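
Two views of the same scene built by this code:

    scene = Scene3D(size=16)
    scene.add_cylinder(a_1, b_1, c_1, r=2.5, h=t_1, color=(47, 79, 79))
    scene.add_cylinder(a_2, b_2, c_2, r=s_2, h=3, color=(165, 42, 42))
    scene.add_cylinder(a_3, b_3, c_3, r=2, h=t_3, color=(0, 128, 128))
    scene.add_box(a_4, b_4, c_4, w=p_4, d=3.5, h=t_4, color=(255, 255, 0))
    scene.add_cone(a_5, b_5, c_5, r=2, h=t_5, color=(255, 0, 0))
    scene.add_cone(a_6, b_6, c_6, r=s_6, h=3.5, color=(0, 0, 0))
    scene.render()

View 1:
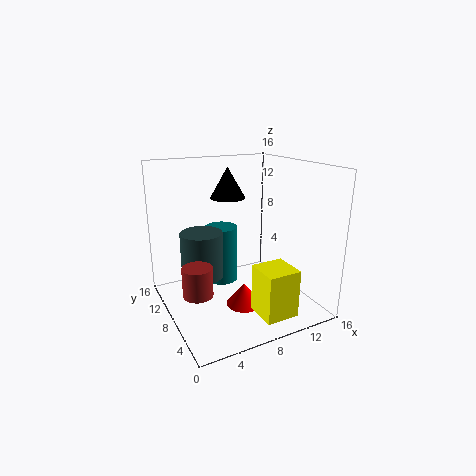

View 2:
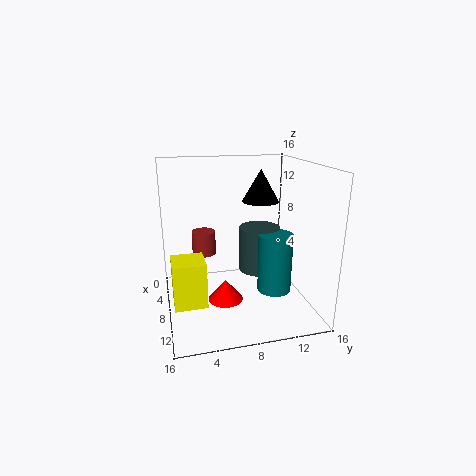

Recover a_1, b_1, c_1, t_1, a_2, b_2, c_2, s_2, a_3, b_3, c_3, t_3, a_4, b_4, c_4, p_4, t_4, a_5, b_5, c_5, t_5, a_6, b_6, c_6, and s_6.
a_1 = 5
b_1 = 11.5
c_1 = 2.5
t_1 = 5.5
a_2 = 2
b_2 = 5
c_2 = 4
s_2 = 1.5
a_3 = 8
b_3 = 12.5
c_3 = 1
t_3 = 7
a_4 = 7.5
b_4 = 0.5
c_4 = 1.5
p_4 = 3.5
t_4 = 5
a_5 = 8
b_5 = 6.5
c_5 = 0.5
t_5 = 2.5
a_6 = 8
b_6 = 10.5
c_6 = 12
s_6 = 2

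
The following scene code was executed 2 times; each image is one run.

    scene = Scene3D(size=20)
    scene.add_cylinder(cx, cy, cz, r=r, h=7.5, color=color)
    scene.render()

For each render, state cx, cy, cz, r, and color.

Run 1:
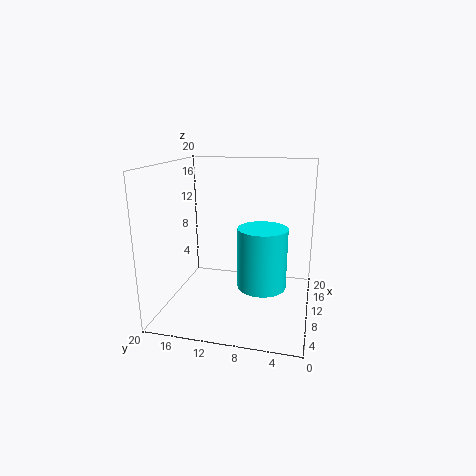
cx = 5; cy = 5.75; cz = 5.75; r = 3; color = 'cyan'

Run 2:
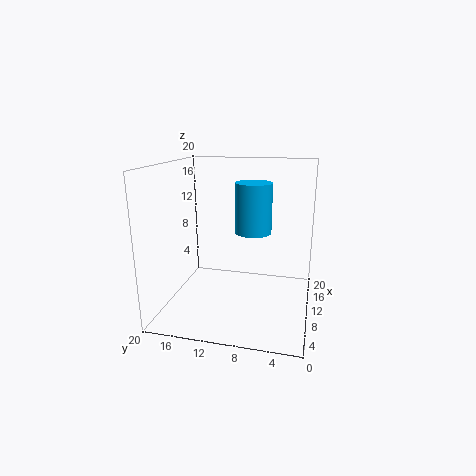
cx = 14.5; cy = 8.75; cz = 9.5; r = 2.75; color = 'deepskyblue'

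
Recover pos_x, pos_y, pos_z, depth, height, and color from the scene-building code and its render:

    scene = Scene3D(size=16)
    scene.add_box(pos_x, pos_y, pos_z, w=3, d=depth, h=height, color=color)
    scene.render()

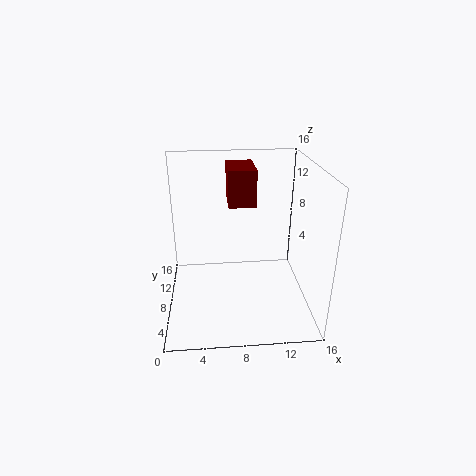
pos_x = 7, pos_y = 8, pos_z = 11.5, depth = 5, height = 4, color = 'maroon'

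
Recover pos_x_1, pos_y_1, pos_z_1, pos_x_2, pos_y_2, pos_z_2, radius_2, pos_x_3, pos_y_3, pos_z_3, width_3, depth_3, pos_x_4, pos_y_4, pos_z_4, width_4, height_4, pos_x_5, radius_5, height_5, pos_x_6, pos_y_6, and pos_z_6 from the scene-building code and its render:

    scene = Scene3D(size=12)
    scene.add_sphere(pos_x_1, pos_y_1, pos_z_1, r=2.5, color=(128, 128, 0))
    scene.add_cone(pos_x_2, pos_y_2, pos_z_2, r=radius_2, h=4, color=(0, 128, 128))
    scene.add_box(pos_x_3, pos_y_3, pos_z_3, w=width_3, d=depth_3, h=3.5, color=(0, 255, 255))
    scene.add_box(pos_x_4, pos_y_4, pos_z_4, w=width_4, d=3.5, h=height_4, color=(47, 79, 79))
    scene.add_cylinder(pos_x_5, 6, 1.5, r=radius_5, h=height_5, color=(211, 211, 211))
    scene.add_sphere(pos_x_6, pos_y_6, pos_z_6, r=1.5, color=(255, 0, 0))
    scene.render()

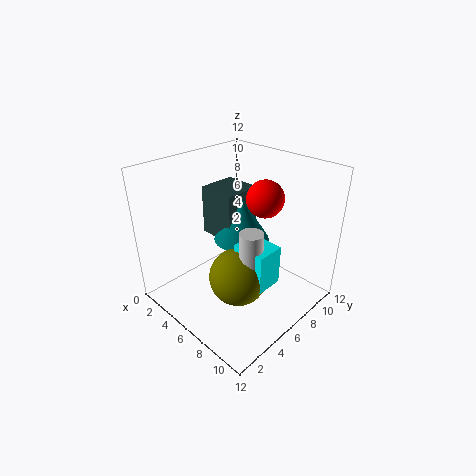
pos_x_1 = 6.5
pos_y_1 = 5.5
pos_z_1 = 2.5
pos_x_2 = 4.5
pos_y_2 = 8
pos_z_2 = 4.5
radius_2 = 2.5
pos_x_3 = 6
pos_y_3 = 5.5
pos_z_3 = 2
width_3 = 3
depth_3 = 2.5
pos_x_4 = 1
pos_y_4 = 6.5
pos_z_4 = 4.5
width_4 = 3.5
height_4 = 4.5
pos_x_5 = 7.5
radius_5 = 1
height_5 = 5.5
pos_x_6 = 7.5
pos_y_6 = 7.5
pos_z_6 = 9.5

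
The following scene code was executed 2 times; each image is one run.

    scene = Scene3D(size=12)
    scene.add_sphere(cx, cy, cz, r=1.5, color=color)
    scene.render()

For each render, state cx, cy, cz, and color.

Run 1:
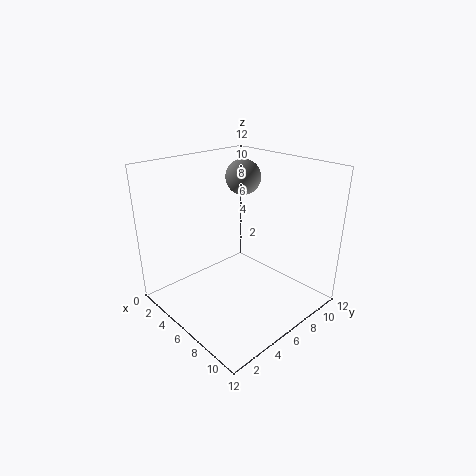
cx = 4.5
cy = 8
cz = 10.5
color = 'gray'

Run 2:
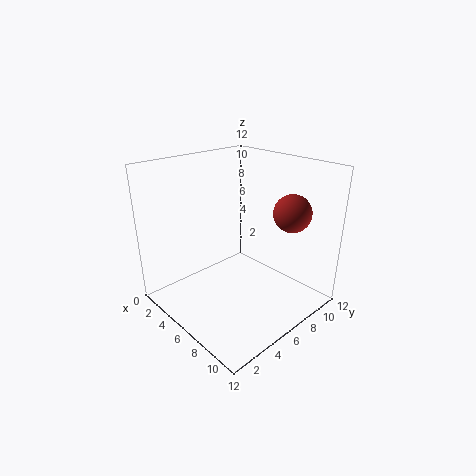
cx = 9.5
cy = 8.5
cz = 8.5
color = 'brown'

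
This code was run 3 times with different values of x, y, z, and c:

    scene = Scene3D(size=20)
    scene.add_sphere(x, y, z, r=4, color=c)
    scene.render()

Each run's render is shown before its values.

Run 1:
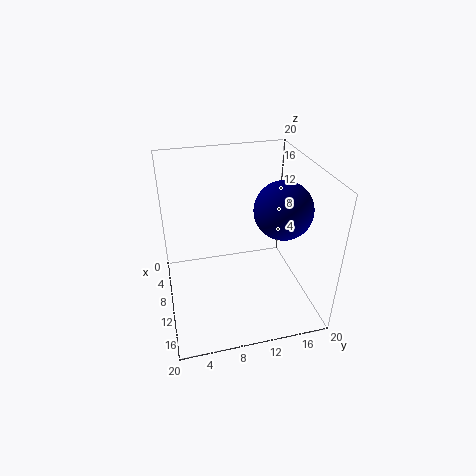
x = 11; y = 16; z = 14; c = 'navy'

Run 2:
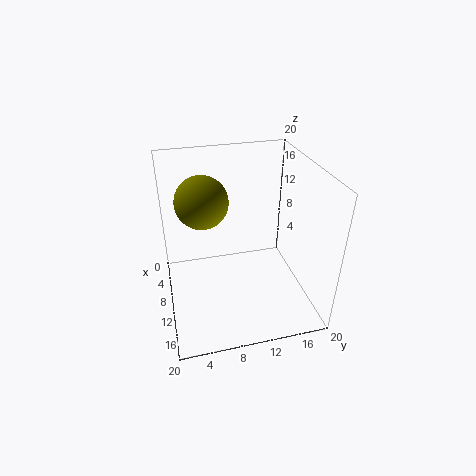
x = 4; y = 6; z = 13; c = 'olive'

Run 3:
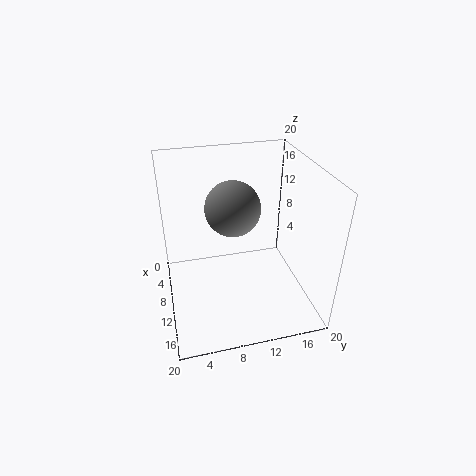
x = 7; y = 10; z = 13; c = 'gray'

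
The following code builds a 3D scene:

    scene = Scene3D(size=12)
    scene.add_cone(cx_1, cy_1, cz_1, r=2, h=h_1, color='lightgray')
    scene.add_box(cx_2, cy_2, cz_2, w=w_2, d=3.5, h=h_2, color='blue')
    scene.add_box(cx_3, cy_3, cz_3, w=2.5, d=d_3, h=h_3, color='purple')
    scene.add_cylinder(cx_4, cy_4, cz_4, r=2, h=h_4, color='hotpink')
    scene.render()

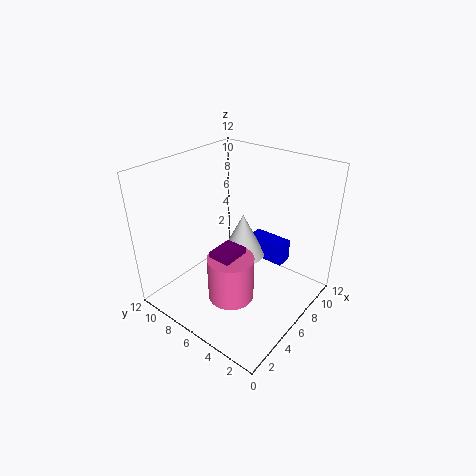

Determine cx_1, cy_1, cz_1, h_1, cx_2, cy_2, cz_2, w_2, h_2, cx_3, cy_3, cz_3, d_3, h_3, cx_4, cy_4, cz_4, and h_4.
cx_1 = 8
cy_1 = 7
cz_1 = 3
h_1 = 4
cx_2 = 9
cy_2 = 3.5
cz_2 = 2.5
w_2 = 1.5
h_2 = 2
cx_3 = 4
cy_3 = 5.5
cz_3 = 2
d_3 = 2
h_3 = 3
cx_4 = 5
cy_4 = 6
cz_4 = 0.5
h_4 = 4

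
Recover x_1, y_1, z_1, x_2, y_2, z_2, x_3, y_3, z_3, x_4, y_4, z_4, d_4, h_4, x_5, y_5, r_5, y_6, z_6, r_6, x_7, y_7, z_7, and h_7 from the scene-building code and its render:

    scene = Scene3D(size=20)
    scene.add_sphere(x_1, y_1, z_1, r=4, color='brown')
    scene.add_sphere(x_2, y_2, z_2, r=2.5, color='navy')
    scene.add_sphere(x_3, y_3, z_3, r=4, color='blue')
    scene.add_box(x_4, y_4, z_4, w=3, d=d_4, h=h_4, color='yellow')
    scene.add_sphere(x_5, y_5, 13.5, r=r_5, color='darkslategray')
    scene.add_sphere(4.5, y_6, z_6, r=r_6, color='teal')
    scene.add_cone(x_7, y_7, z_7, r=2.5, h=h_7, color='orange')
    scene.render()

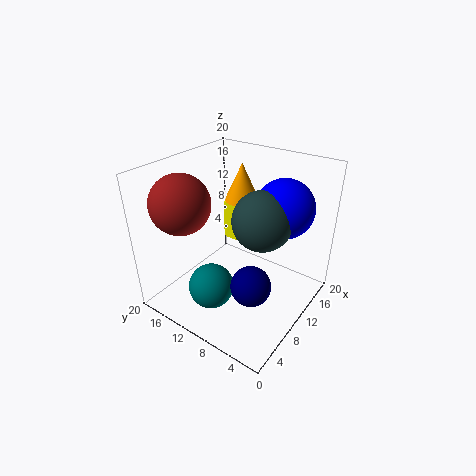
x_1 = 5; y_1 = 15.5; z_1 = 15.5; x_2 = 5; y_2 = 4.5; z_2 = 7.5; x_3 = 13.5; y_3 = 5; z_3 = 14.5; x_4 = 16.5; y_4 = 15; z_4 = 4.5; d_4 = 2.5; h_4 = 6.5; x_5 = 10.5; y_5 = 6.5; r_5 = 4; y_6 = 10.5; z_6 = 5; r_6 = 3; x_7 = 14.5; y_7 = 12.5; z_7 = 13.5; h_7 = 5.5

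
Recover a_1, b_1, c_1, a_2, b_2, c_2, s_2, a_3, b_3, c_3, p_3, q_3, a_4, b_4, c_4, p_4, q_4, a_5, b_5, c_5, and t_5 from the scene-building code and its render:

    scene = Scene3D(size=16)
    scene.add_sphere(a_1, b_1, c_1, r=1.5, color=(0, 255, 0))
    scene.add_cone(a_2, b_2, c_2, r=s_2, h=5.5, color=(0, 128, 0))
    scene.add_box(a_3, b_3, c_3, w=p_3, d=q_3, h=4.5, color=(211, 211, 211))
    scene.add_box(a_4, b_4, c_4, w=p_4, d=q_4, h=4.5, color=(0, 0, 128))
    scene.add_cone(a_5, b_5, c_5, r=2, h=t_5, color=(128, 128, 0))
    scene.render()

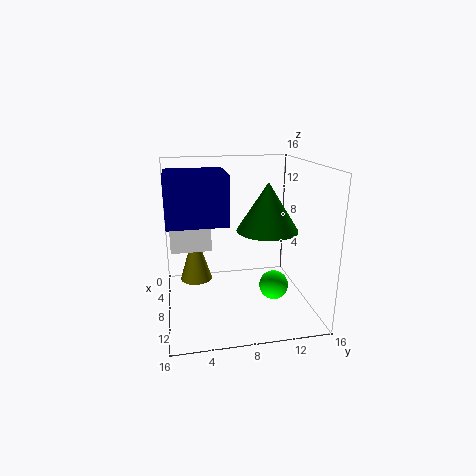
a_1 = 12
b_1 = 11
c_1 = 4
a_2 = 7.5
b_2 = 11.5
c_2 = 8.5
s_2 = 3.5
a_3 = 1
b_3 = 0.5
c_3 = 5
p_3 = 3
q_3 = 5
a_4 = 9.5
b_4 = 0.5
c_4 = 11.5
p_4 = 5
q_4 = 5.5
a_5 = 3
b_5 = 3.5
c_5 = 1
t_5 = 6.5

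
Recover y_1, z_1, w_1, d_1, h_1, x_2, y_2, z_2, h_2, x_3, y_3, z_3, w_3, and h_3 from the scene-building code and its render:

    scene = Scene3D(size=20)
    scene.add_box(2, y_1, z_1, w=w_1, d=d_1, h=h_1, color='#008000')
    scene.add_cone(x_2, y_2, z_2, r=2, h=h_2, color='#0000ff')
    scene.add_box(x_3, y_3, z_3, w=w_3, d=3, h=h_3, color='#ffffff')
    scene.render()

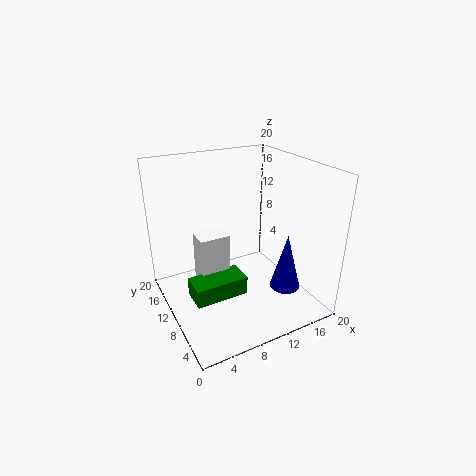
y_1 = 5.5; z_1 = 4; w_1 = 7; d_1 = 3.5; h_1 = 2.5; x_2 = 14; y_2 = 4; z_2 = 4.5; h_2 = 7.5; x_3 = 4; y_3 = 8.5; z_3 = 4; w_3 = 4; h_3 = 7.5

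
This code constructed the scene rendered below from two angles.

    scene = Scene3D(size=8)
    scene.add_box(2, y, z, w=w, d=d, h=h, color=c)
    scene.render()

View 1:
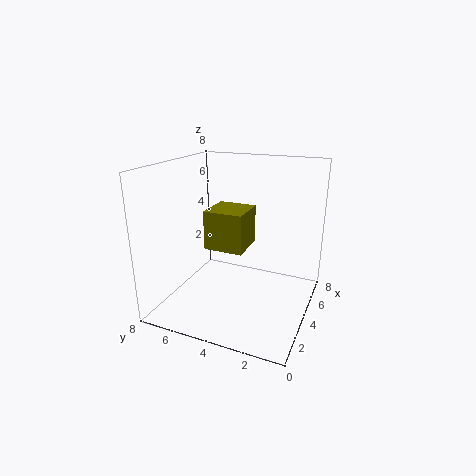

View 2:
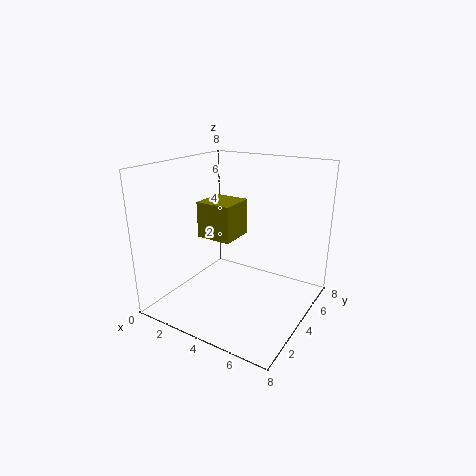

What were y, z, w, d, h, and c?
y = 3; z = 4; w = 2; d = 2; h = 2; c = 'olive'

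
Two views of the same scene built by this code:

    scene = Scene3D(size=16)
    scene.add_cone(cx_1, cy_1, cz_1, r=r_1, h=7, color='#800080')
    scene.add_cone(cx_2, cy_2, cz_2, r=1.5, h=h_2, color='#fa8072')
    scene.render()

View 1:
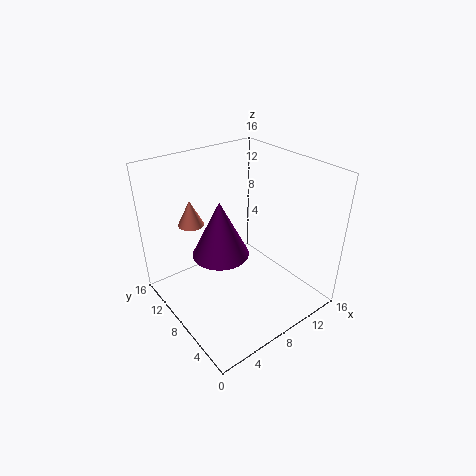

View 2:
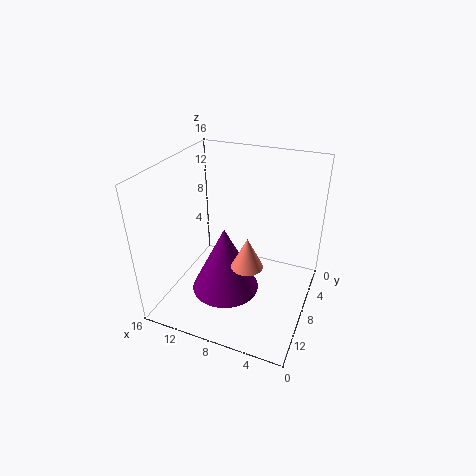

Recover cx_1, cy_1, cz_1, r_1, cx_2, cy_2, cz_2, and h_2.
cx_1 = 8; cy_1 = 11.5; cz_1 = 4; r_1 = 3.5; cx_2 = 5; cy_2 = 13; cz_2 = 8.5; h_2 = 3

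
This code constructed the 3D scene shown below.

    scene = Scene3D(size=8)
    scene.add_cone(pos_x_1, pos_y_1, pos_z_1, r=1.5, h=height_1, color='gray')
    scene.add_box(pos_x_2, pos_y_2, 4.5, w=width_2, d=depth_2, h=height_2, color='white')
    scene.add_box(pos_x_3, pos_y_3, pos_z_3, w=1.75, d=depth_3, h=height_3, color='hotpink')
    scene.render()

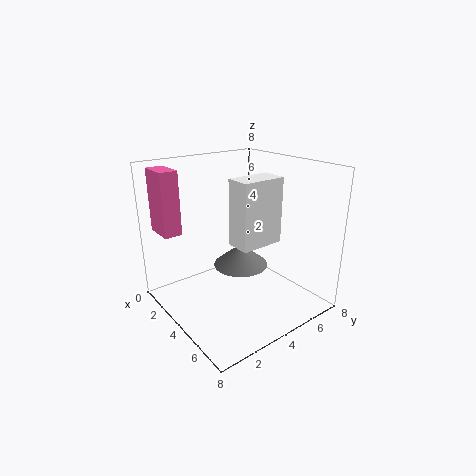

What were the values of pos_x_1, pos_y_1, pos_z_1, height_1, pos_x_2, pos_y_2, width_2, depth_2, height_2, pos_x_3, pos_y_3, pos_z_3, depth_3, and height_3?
pos_x_1 = 4.25, pos_y_1 = 4, pos_z_1 = 2.5, height_1 = 1.25, pos_x_2 = 5.25, pos_y_2 = 2.5, width_2 = 1.25, depth_2 = 2.25, height_2 = 3.25, pos_x_3 = 0.5, pos_y_3 = 0.5, pos_z_3 = 4.25, depth_3 = 1, height_3 = 3.5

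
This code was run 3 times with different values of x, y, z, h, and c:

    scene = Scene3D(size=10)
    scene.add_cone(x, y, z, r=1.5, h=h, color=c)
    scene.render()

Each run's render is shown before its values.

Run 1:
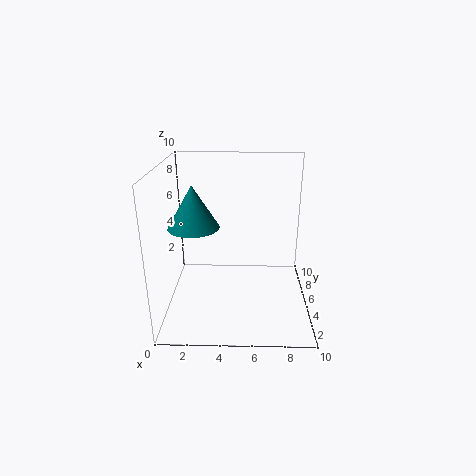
x = 2.5; y = 2; z = 7; h = 2.5; c = 'teal'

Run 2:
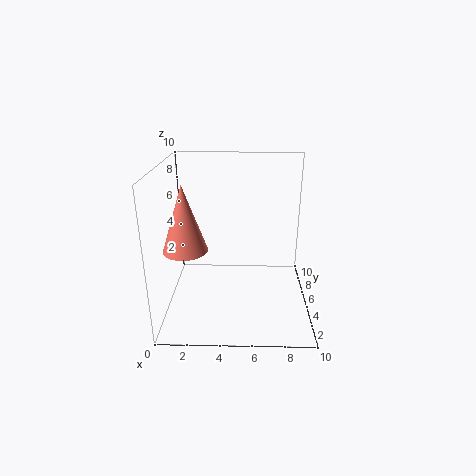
x = 1.5; y = 4; z = 4.5; h = 4.5; c = 'salmon'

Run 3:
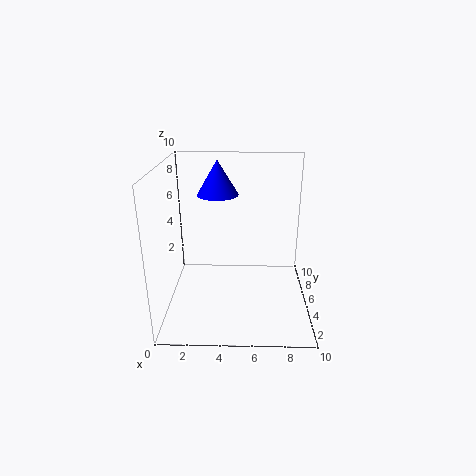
x = 3.5; y = 7; z = 7.5; h = 2.5; c = 'blue'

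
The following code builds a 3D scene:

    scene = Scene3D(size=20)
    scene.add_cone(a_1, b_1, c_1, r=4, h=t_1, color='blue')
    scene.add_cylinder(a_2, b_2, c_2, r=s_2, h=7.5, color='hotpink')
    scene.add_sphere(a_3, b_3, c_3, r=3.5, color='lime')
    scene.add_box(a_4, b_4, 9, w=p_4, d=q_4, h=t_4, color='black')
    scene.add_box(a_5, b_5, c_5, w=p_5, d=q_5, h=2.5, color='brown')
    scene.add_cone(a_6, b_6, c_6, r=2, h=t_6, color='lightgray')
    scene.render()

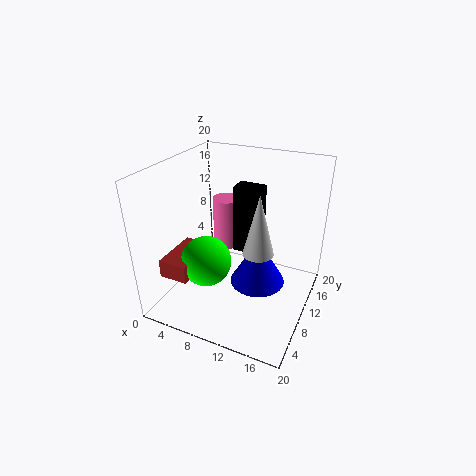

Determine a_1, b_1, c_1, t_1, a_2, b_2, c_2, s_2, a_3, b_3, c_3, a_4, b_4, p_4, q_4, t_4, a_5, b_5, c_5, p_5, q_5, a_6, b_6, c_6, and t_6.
a_1 = 12.5
b_1 = 11.5
c_1 = 2.5
t_1 = 7
a_2 = 6.5
b_2 = 13.5
c_2 = 6.5
s_2 = 2
a_3 = 6.5
b_3 = 7
c_3 = 7
a_4 = 10
b_4 = 8.5
p_4 = 3.5
q_4 = 2.5
t_4 = 9
a_5 = 1.5
b_5 = 3
c_5 = 5.5
p_5 = 4
q_5 = 7
a_6 = 14
b_6 = 7.5
c_6 = 10
t_6 = 8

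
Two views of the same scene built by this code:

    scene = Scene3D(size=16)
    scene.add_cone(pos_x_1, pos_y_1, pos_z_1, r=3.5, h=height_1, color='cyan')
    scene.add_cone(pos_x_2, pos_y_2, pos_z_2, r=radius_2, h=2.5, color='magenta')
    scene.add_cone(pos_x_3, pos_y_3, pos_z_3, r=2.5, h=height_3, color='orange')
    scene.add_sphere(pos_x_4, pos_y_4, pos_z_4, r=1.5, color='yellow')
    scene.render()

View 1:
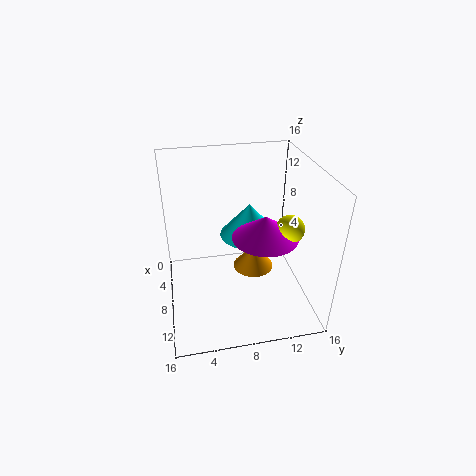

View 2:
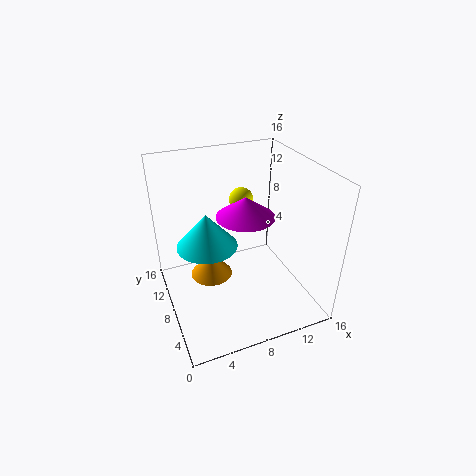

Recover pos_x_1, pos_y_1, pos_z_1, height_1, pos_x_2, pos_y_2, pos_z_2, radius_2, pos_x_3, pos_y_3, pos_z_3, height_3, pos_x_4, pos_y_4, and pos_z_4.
pos_x_1 = 5, pos_y_1 = 10, pos_z_1 = 6.5, height_1 = 4, pos_x_2 = 10, pos_y_2 = 10.5, pos_z_2 = 9, radius_2 = 3.5, pos_x_3 = 5.5, pos_y_3 = 10.5, pos_z_3 = 2, height_3 = 3, pos_x_4 = 10.5, pos_y_4 = 13, pos_z_4 = 10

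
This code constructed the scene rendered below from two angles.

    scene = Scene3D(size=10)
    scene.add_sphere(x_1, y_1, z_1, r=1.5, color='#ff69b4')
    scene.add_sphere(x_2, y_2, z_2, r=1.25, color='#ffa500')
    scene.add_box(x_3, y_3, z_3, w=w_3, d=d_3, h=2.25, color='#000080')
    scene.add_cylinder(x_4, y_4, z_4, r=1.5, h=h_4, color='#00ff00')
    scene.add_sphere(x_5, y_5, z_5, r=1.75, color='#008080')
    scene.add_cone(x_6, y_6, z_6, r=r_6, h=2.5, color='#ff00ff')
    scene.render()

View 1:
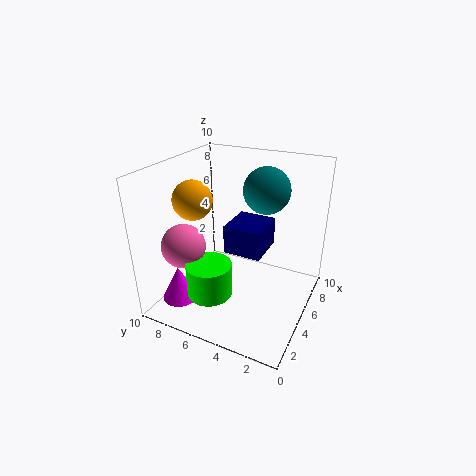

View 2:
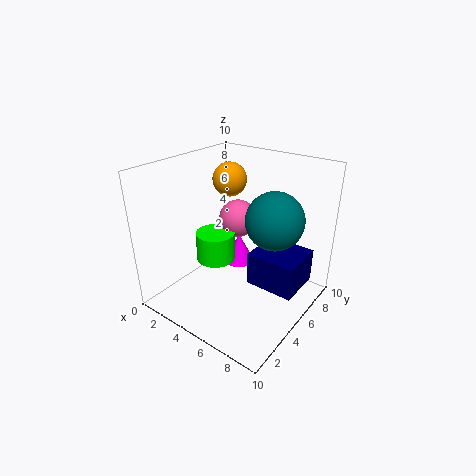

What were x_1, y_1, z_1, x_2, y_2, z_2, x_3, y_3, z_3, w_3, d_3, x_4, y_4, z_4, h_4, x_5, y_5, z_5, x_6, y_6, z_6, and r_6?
x_1 = 2.75; y_1 = 8; z_1 = 4.75; x_2 = 2.75; y_2 = 7; z_2 = 8.25; x_3 = 6.5; y_3 = 4; z_3 = 2.5; w_3 = 3.25; d_3 = 3; x_4 = 2.25; y_4 = 5.75; z_4 = 2; h_4 = 2.25; x_5 = 8.25; y_5 = 4.25; z_5 = 7.5; x_6 = 2.5; y_6 = 8.5; z_6 = 0.5; r_6 = 1.25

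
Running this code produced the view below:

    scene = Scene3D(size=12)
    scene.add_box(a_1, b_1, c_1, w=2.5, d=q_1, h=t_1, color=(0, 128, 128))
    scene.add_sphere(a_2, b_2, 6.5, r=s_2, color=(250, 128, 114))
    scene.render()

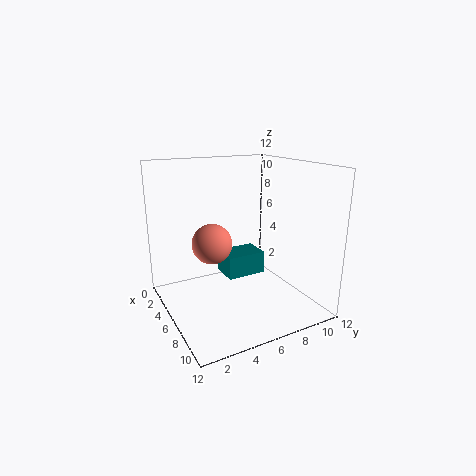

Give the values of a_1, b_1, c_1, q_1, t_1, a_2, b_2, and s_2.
a_1 = 3; b_1 = 5.5; c_1 = 2; q_1 = 3.5; t_1 = 2; a_2 = 7.5; b_2 = 3; s_2 = 1.5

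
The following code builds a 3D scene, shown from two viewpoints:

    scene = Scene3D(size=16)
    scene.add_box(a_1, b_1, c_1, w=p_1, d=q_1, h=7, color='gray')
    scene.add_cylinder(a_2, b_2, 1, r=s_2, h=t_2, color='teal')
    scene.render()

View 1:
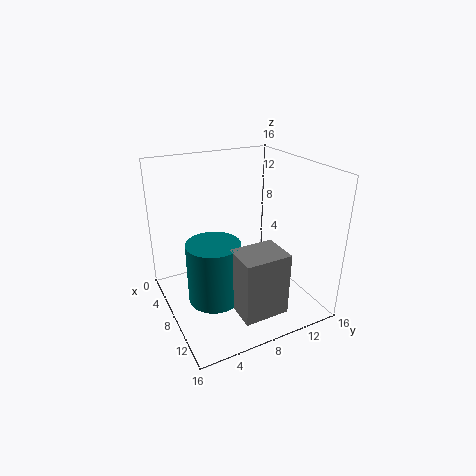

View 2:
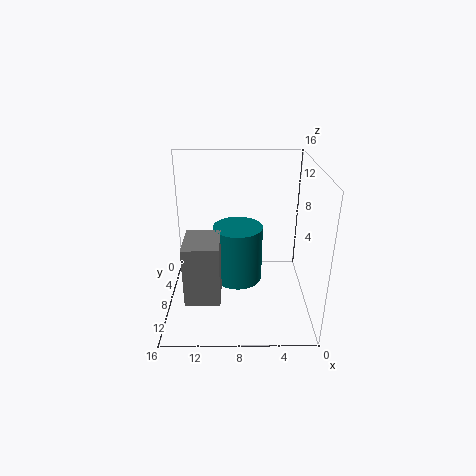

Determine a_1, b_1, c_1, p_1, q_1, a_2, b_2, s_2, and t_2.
a_1 = 10
b_1 = 6
c_1 = 1
p_1 = 4
q_1 = 5
a_2 = 8
b_2 = 5
s_2 = 3
t_2 = 7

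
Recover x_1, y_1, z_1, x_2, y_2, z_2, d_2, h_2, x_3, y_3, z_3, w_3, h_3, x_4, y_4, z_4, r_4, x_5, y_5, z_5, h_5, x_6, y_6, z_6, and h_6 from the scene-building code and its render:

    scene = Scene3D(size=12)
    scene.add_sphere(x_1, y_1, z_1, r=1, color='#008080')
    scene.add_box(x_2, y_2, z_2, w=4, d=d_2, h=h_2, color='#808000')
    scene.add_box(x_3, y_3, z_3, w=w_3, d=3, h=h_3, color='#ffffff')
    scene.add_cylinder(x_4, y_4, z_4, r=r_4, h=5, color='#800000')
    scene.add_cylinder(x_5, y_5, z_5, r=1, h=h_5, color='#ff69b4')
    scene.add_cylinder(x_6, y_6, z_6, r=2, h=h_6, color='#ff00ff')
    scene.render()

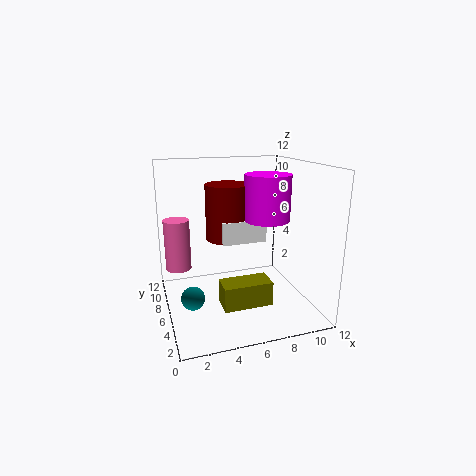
x_1 = 2; y_1 = 6; z_1 = 1; x_2 = 4; y_2 = 3; z_2 = 1; d_2 = 2; h_2 = 2; x_3 = 5; y_3 = 7; z_3 = 5; w_3 = 4; h_3 = 2; x_4 = 6; y_4 = 9; z_4 = 5; r_4 = 2; x_5 = 1; y_5 = 6; z_5 = 4; h_5 = 4; x_6 = 9; y_6 = 7; z_6 = 7; h_6 = 4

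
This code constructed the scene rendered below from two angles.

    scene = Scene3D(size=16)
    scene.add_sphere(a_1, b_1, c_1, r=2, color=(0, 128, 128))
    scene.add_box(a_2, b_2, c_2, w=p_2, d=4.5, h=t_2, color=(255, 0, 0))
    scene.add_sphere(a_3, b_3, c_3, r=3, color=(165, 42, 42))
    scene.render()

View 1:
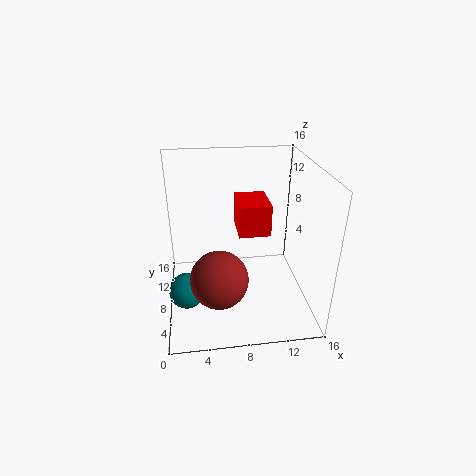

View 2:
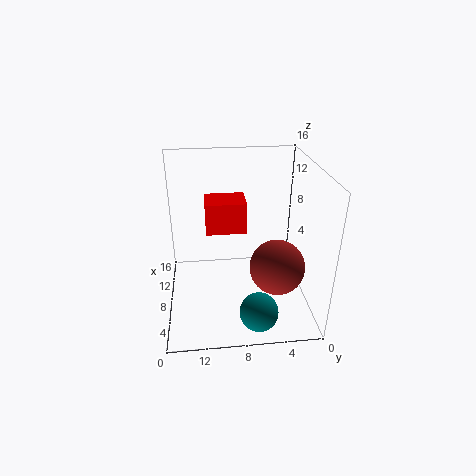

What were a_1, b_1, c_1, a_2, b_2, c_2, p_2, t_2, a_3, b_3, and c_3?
a_1 = 2, b_1 = 6.5, c_1 = 2.5, a_2 = 8, b_2 = 7, c_2 = 8.5, p_2 = 3.5, t_2 = 3.5, a_3 = 5.5, b_3 = 4, c_3 = 5.5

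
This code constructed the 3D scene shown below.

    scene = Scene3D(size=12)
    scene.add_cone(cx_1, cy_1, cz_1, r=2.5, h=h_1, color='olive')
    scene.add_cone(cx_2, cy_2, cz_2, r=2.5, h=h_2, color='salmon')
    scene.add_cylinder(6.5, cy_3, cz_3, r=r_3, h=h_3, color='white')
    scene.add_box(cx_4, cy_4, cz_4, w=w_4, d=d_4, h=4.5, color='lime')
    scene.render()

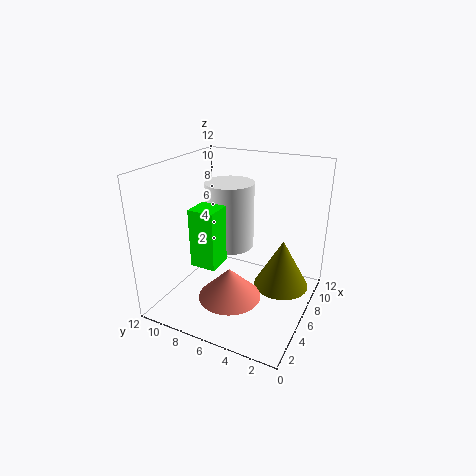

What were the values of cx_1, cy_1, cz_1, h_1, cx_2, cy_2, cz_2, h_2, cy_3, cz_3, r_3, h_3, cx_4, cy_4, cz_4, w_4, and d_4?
cx_1 = 9, cy_1 = 3, cz_1 = 0.5, h_1 = 4.5, cx_2 = 3.5, cy_2 = 5.5, cz_2 = 2, h_2 = 2.5, cy_3 = 7, cz_3 = 5, r_3 = 2, h_3 = 5.5, cx_4 = 2, cy_4 = 6, cz_4 = 5, w_4 = 2, d_4 = 2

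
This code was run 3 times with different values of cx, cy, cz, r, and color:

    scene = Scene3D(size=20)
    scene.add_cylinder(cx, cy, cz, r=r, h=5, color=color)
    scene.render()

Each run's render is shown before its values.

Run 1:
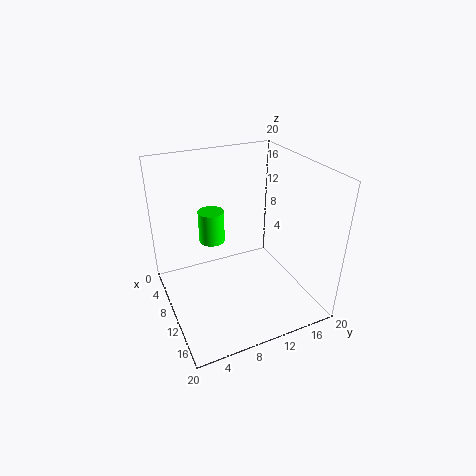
cx = 3.5; cy = 8.5; cz = 6.5; r = 2; color = 'lime'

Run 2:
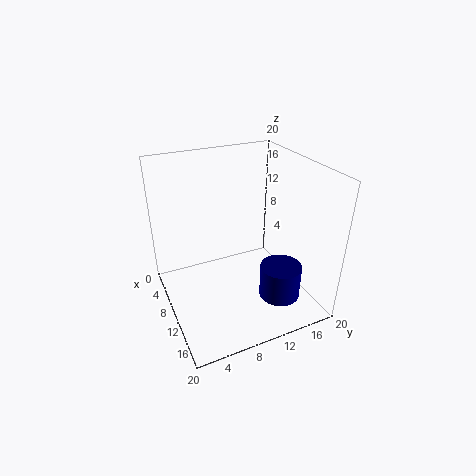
cx = 13; cy = 15.5; cz = 0.5; r = 3; color = 'navy'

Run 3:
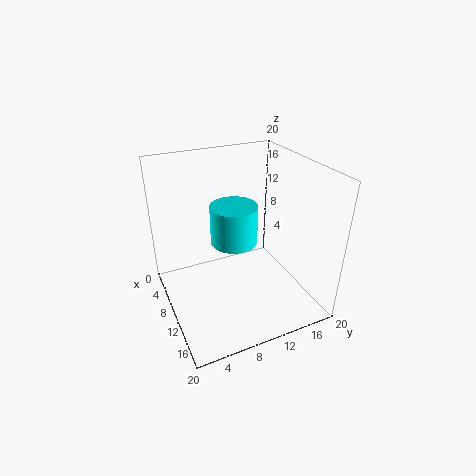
cx = 12; cy = 8.5; cz = 11; r = 3; color = 'cyan'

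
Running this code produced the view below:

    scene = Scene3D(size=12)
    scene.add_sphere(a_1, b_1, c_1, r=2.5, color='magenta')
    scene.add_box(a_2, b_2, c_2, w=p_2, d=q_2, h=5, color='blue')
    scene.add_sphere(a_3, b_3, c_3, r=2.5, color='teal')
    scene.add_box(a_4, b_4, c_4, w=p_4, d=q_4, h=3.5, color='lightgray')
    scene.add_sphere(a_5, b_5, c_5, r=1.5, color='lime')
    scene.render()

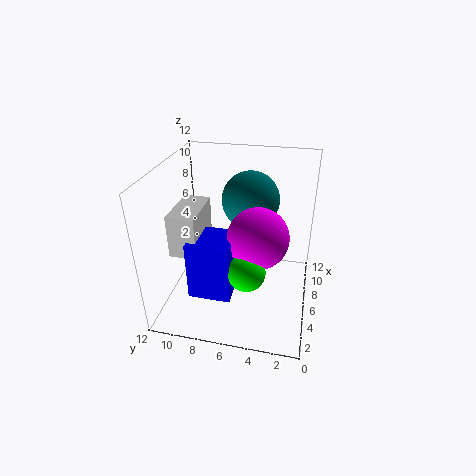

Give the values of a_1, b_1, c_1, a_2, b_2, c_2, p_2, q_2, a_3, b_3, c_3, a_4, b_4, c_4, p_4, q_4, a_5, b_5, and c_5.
a_1 = 5.5; b_1 = 4.25; c_1 = 6.5; a_2 = 2.75; b_2 = 6; c_2 = 1.75; p_2 = 3.25; q_2 = 3.5; a_3 = 8.75; b_3 = 5.5; c_3 = 8.25; a_4 = 3.25; b_4 = 8.75; c_4 = 5.25; p_4 = 4.25; q_4 = 2.25; a_5 = 3.5; b_5 = 4.75; c_5 = 4.5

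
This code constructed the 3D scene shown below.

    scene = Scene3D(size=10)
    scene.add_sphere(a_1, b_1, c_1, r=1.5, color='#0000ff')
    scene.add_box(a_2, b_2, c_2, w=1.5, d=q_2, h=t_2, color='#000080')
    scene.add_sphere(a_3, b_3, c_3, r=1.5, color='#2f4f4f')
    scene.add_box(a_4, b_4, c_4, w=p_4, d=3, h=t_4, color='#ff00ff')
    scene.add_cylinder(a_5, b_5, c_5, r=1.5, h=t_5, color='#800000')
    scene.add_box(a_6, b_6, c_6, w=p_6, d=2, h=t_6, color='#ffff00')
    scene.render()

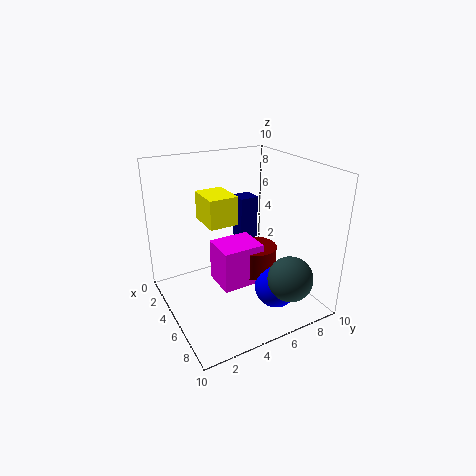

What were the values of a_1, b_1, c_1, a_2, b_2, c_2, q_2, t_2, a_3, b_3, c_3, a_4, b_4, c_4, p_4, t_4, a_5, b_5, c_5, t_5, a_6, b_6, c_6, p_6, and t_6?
a_1 = 7, b_1 = 7, c_1 = 1.5, a_2 = 0.5, b_2 = 7, c_2 = 3, q_2 = 1.5, t_2 = 3.5, a_3 = 8.5, b_3 = 7, c_3 = 3, a_4 = 3.5, b_4 = 3.5, c_4 = 1.5, p_4 = 2.5, t_4 = 3, a_5 = 5, b_5 = 6.5, c_5 = 2, t_5 = 2, a_6 = 2.5, b_6 = 3, c_6 = 6, p_6 = 2.5, t_6 = 2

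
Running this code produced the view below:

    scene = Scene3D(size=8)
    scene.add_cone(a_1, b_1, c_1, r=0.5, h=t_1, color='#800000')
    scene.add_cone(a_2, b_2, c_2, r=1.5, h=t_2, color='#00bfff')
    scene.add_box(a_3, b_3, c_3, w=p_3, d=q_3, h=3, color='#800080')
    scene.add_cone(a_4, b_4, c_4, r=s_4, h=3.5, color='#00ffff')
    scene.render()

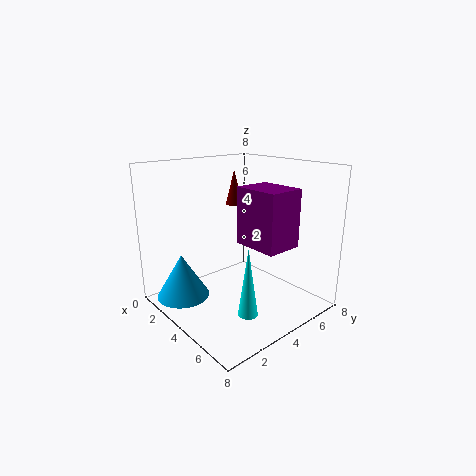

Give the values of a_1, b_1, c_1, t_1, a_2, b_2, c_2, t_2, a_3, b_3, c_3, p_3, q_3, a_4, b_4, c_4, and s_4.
a_1 = 2.5; b_1 = 5; c_1 = 5.5; t_1 = 2; a_2 = 2; b_2 = 1.5; c_2 = 0.5; t_2 = 2.5; a_3 = 4.5; b_3 = 3.5; c_3 = 4; p_3 = 2.5; q_3 = 2; a_4 = 6.5; b_4 = 2.5; c_4 = 1; s_4 = 0.5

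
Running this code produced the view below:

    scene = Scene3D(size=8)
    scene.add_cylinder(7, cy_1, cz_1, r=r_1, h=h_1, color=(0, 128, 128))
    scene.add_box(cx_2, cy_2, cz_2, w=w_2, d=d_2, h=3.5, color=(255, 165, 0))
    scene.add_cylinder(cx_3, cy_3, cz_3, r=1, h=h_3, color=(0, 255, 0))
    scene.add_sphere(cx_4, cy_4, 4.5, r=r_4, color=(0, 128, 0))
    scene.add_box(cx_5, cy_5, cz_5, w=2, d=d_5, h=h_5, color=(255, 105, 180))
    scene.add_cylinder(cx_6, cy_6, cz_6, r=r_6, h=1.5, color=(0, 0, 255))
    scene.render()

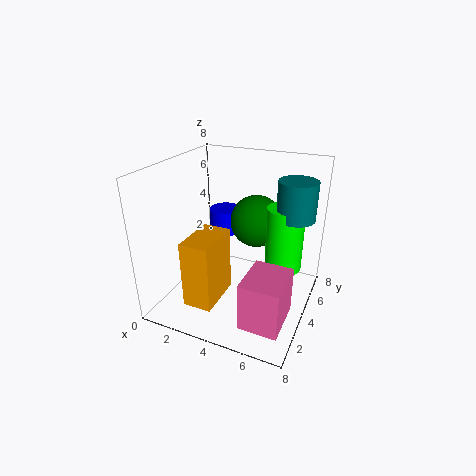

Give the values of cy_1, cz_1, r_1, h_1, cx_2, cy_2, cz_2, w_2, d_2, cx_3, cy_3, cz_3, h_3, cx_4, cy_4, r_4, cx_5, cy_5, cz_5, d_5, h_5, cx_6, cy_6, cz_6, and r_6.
cy_1 = 4.5; cz_1 = 5.5; r_1 = 1; h_1 = 2; cx_2 = 2.5; cy_2 = 0.5; cz_2 = 1.5; w_2 = 1.5; d_2 = 2.5; cx_3 = 6.5; cy_3 = 4.5; cz_3 = 2.5; h_3 = 3.5; cx_4 = 4.5; cy_4 = 5.5; r_4 = 1.5; cx_5 = 5.5; cy_5 = 0.5; cz_5 = 1; d_5 = 2.5; h_5 = 2.5; cx_6 = 2; cy_6 = 6.5; cz_6 = 3; r_6 = 1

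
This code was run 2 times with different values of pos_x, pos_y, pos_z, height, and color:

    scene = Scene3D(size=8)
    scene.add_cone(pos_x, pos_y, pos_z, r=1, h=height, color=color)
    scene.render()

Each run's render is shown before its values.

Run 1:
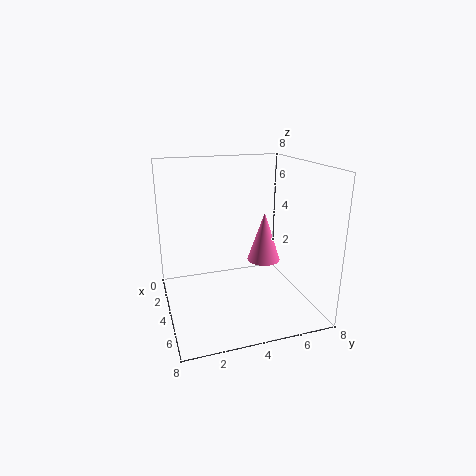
pos_x = 3, pos_y = 6, pos_z = 2, height = 3, color = 'hotpink'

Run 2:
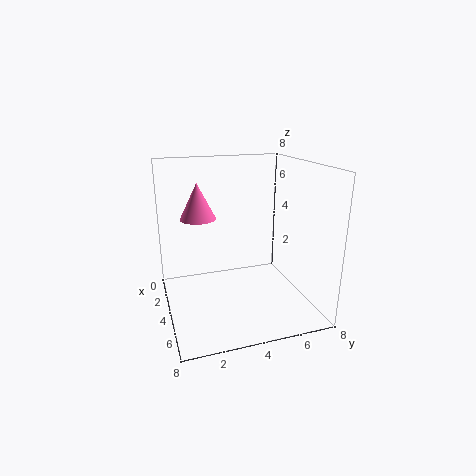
pos_x = 3, pos_y = 2, pos_z = 5, height = 2, color = 'hotpink'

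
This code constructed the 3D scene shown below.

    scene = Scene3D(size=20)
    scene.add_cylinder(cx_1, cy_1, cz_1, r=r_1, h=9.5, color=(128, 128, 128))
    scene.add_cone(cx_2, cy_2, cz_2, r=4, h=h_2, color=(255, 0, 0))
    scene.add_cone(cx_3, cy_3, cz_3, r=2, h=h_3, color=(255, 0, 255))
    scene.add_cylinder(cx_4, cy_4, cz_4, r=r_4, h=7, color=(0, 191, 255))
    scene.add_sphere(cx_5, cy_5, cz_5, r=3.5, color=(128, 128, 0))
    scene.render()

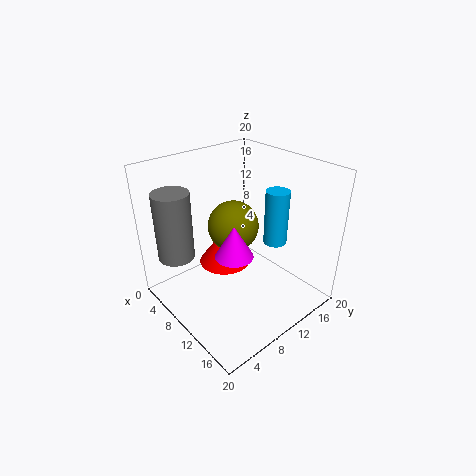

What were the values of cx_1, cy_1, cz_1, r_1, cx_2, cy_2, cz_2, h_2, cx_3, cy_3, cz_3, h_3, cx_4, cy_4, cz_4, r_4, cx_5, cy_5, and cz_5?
cx_1 = 5; cy_1 = 3; cz_1 = 7.5; r_1 = 2.5; cx_2 = 5; cy_2 = 11.5; cz_2 = 3; h_2 = 5.5; cx_3 = 17.5; cy_3 = 3; cz_3 = 14; h_3 = 3.5; cx_4 = 15; cy_4 = 12; cz_4 = 11; r_4 = 1.5; cx_5 = 9; cy_5 = 10; cz_5 = 11.5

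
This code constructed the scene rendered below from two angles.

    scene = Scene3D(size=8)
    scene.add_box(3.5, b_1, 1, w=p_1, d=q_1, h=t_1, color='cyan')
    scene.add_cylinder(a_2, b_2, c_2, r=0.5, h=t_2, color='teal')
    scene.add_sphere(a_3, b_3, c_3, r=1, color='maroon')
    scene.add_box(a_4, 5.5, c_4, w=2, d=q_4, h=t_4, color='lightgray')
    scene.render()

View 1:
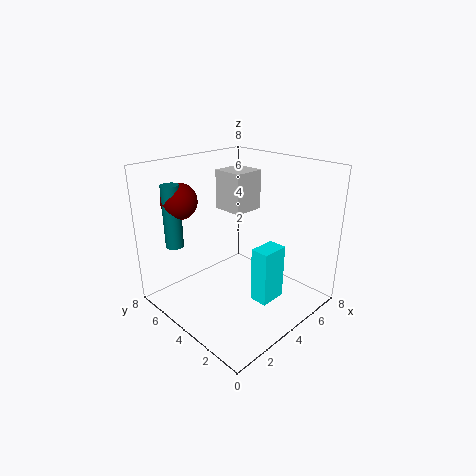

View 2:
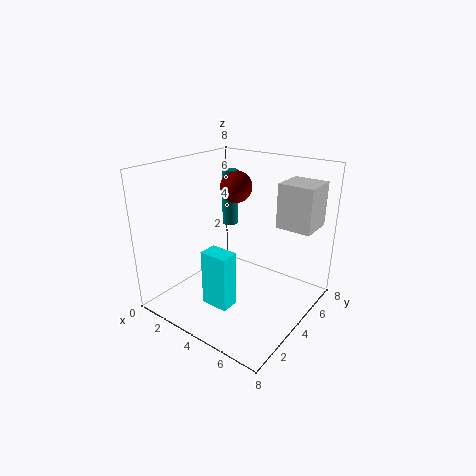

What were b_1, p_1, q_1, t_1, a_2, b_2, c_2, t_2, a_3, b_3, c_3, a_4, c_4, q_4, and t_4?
b_1 = 1.5
p_1 = 1.5
q_1 = 1
t_1 = 3
a_2 = 1.5
b_2 = 6.5
c_2 = 3.5
t_2 = 3.5
a_3 = 2
b_3 = 6.5
c_3 = 6
a_4 = 5.5
c_4 = 4.5
q_4 = 2
t_4 = 2.5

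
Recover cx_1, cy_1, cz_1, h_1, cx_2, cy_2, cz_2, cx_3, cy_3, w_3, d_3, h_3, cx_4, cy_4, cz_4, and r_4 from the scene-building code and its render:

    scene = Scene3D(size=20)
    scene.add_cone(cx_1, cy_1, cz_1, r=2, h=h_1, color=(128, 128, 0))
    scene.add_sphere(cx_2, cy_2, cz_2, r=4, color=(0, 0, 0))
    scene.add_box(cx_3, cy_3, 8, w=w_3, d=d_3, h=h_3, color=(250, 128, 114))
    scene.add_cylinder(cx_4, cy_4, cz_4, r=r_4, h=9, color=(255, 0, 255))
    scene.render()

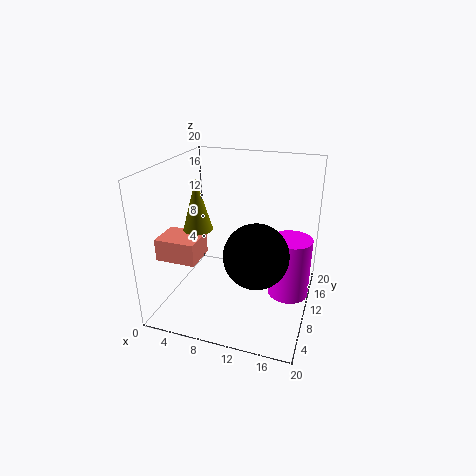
cx_1 = 5; cy_1 = 8; cz_1 = 11.5; h_1 = 7; cx_2 = 14; cy_2 = 5; cz_2 = 10.5; cx_3 = 0.5; cy_3 = 4; w_3 = 5.5; d_3 = 4.5; h_3 = 3; cx_4 = 17; cy_4 = 13; cz_4 = 0.5; r_4 = 3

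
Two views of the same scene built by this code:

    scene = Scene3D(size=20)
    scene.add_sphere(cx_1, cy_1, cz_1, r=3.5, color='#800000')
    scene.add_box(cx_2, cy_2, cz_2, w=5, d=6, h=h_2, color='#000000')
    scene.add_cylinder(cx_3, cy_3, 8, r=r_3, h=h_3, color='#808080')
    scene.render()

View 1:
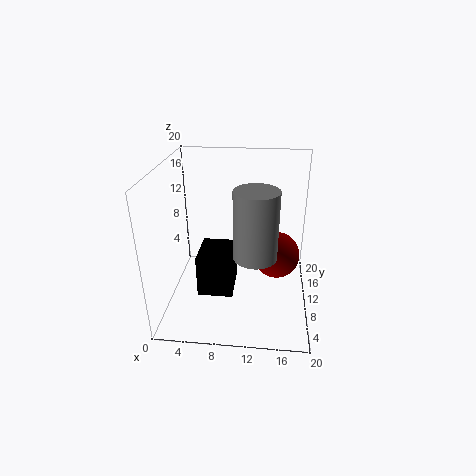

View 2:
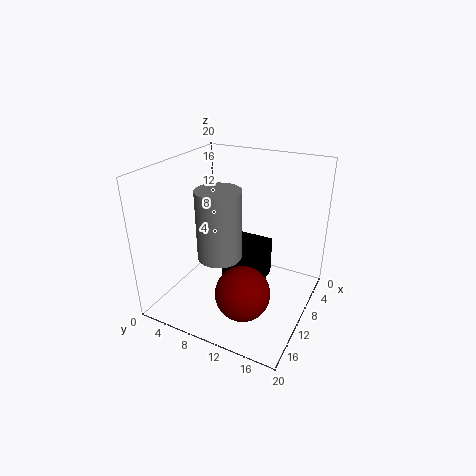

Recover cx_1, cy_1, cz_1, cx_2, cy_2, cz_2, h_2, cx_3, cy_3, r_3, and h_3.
cx_1 = 15.5, cy_1 = 13.5, cz_1 = 5.5, cx_2 = 4.5, cy_2 = 7, cz_2 = 2, h_2 = 6, cx_3 = 12.5, cy_3 = 8.5, r_3 = 3, h_3 = 9.5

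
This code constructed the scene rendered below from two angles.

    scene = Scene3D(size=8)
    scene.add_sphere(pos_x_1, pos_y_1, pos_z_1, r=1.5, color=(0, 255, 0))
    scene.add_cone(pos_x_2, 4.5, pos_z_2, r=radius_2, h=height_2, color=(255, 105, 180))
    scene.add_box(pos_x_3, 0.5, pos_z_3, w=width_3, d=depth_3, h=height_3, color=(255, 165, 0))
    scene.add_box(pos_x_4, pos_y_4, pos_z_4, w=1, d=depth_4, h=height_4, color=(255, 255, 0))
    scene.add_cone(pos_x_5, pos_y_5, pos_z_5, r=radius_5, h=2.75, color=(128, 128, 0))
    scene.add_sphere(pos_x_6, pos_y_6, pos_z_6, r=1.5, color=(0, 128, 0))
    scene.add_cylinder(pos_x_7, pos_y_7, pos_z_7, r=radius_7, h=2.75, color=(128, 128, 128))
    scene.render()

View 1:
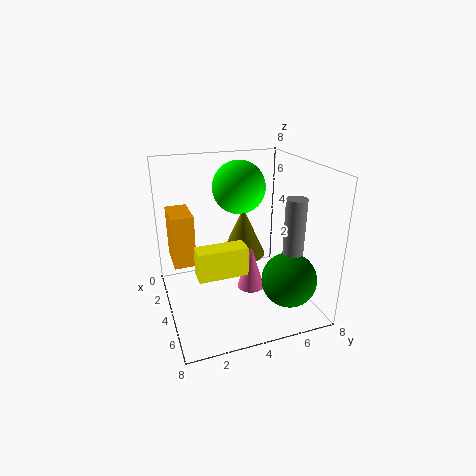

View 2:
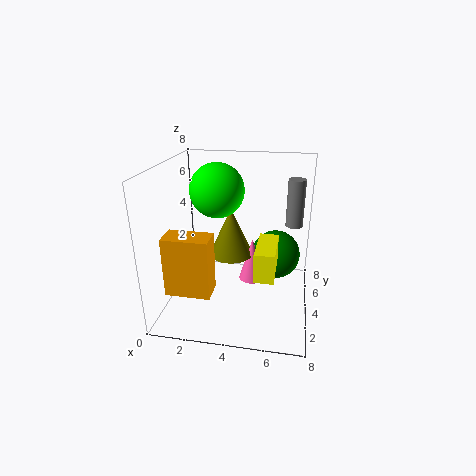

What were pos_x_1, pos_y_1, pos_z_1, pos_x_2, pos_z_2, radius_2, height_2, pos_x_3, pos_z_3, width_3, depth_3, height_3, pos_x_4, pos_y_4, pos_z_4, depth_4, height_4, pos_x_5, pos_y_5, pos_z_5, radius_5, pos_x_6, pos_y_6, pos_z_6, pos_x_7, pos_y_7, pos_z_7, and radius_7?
pos_x_1 = 2.75
pos_y_1 = 4.5
pos_z_1 = 6.5
pos_x_2 = 4.75
pos_z_2 = 1.25
radius_2 = 0.75
height_2 = 2.5
pos_x_3 = 1
pos_z_3 = 2.25
width_3 = 2.25
depth_3 = 1.25
height_3 = 3
pos_x_4 = 5.25
pos_y_4 = 1.25
pos_z_4 = 3
depth_4 = 2.5
height_4 = 1.5
pos_x_5 = 3.5
pos_y_5 = 4.5
pos_z_5 = 2.75
radius_5 = 1.25
pos_x_6 = 6
pos_y_6 = 6.25
pos_z_6 = 2
pos_x_7 = 7
pos_y_7 = 5.75
pos_z_7 = 4.25
radius_7 = 0.5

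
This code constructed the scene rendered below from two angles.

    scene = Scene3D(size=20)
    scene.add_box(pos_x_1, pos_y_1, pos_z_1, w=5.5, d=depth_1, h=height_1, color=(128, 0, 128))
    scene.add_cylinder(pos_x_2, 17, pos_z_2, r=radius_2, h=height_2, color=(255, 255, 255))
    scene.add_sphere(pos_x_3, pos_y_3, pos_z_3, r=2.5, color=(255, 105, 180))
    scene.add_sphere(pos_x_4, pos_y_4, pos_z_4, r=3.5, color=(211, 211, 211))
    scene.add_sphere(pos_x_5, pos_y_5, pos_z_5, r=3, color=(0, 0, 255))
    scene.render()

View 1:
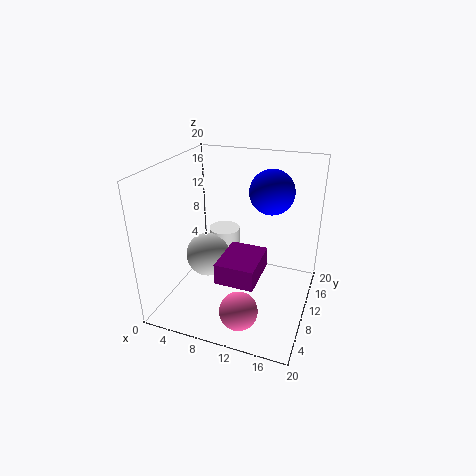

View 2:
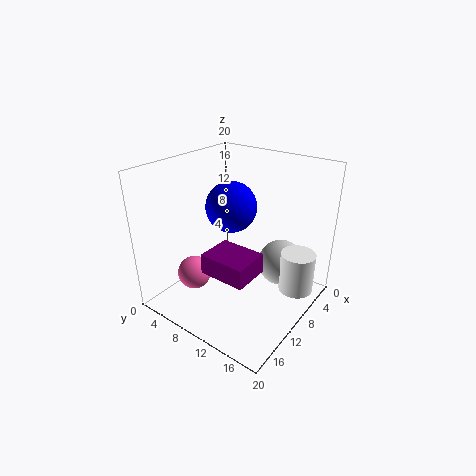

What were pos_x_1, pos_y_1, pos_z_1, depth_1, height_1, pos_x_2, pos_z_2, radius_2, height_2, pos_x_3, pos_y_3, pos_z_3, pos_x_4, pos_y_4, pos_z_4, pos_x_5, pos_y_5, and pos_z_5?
pos_x_1 = 8; pos_y_1 = 6; pos_z_1 = 4.5; depth_1 = 7; height_1 = 3; pos_x_2 = 5; pos_z_2 = 1.5; radius_2 = 2.5; height_2 = 6; pos_x_3 = 12.5; pos_y_3 = 3.5; pos_z_3 = 3; pos_x_4 = 3.5; pos_y_4 = 13.5; pos_z_4 = 4; pos_x_5 = 14; pos_y_5 = 12; pos_z_5 = 16.5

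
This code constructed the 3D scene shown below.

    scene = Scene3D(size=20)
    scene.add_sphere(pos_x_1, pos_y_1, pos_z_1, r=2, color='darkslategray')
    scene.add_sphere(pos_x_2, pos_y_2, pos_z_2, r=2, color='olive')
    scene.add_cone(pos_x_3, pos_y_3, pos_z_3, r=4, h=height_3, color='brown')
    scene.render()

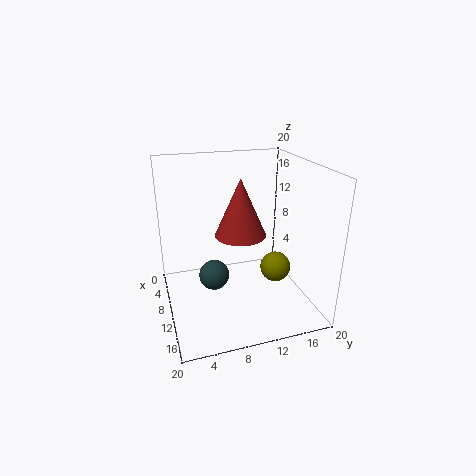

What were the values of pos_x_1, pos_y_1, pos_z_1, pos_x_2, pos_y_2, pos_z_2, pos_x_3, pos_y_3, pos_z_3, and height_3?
pos_x_1 = 12; pos_y_1 = 6; pos_z_1 = 6; pos_x_2 = 14; pos_y_2 = 14; pos_z_2 = 7; pos_x_3 = 5; pos_y_3 = 12; pos_z_3 = 8; height_3 = 9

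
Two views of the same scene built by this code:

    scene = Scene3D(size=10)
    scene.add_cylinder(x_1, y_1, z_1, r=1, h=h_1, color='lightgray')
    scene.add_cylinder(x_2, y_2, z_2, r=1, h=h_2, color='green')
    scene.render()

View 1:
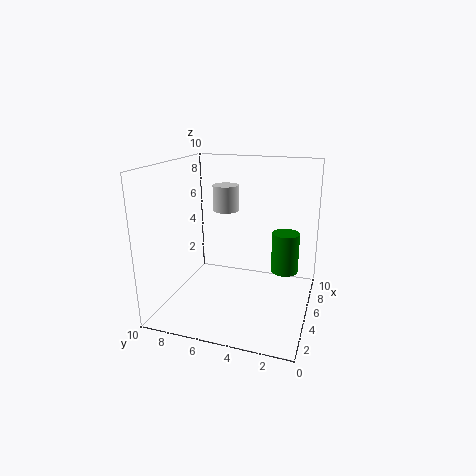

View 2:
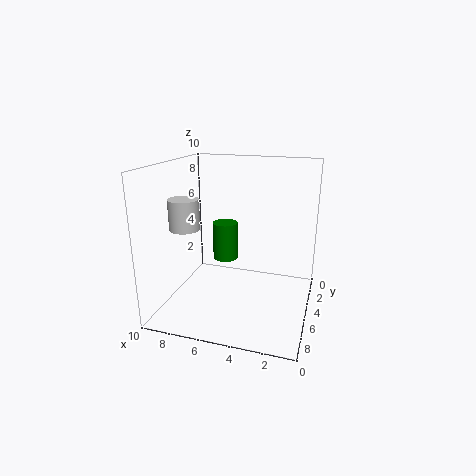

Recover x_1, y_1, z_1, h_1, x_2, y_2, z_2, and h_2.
x_1 = 8
y_1 = 7
z_1 = 6
h_1 = 2
x_2 = 7
y_2 = 2
z_2 = 2
h_2 = 3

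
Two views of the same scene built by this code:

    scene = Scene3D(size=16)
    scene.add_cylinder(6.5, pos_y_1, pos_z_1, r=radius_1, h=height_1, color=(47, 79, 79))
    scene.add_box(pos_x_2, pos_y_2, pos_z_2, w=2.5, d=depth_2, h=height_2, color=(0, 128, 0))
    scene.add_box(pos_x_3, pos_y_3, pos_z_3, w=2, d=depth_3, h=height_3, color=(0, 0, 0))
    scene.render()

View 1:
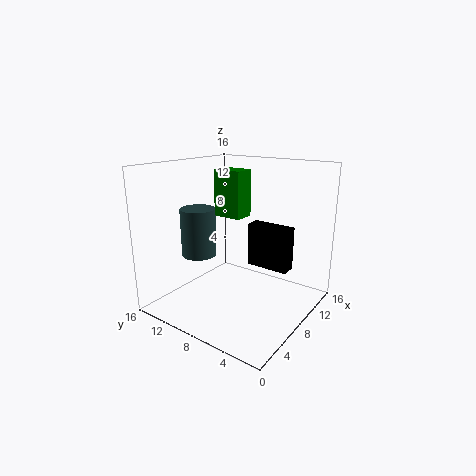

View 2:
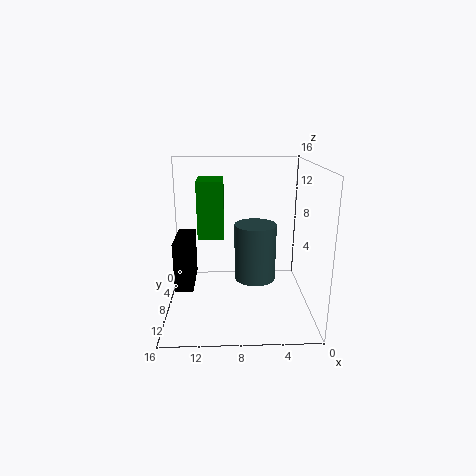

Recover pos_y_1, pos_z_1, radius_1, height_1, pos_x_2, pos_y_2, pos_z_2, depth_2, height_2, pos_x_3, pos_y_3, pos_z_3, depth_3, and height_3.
pos_y_1 = 12.5; pos_z_1 = 5.5; radius_1 = 2; height_1 = 5.5; pos_x_2 = 9.5; pos_y_2 = 9; pos_z_2 = 9.5; depth_2 = 3.5; height_2 = 5.5; pos_x_3 = 13; pos_y_3 = 4.5; pos_z_3 = 2.5; depth_3 = 5.5; height_3 = 5.5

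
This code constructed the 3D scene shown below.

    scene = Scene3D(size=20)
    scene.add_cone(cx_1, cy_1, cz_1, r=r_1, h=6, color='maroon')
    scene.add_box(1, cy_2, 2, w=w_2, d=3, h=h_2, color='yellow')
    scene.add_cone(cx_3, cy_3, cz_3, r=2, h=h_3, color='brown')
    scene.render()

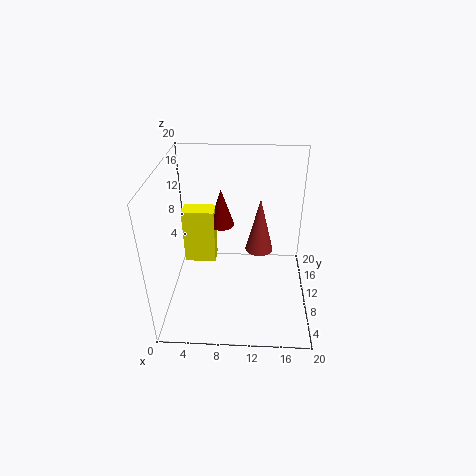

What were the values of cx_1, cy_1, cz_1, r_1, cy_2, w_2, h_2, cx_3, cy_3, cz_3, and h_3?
cx_1 = 7
cy_1 = 17
cz_1 = 8
r_1 = 2
cy_2 = 15
w_2 = 5
h_2 = 9
cx_3 = 13
cy_3 = 12
cz_3 = 7
h_3 = 8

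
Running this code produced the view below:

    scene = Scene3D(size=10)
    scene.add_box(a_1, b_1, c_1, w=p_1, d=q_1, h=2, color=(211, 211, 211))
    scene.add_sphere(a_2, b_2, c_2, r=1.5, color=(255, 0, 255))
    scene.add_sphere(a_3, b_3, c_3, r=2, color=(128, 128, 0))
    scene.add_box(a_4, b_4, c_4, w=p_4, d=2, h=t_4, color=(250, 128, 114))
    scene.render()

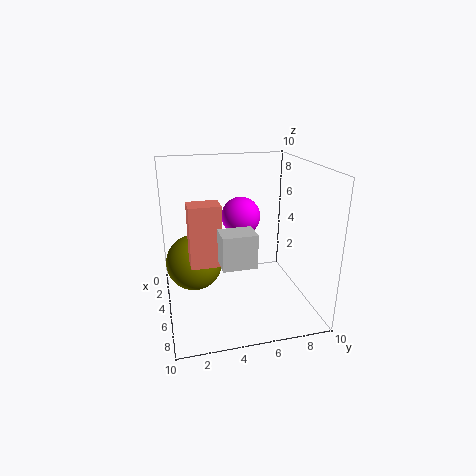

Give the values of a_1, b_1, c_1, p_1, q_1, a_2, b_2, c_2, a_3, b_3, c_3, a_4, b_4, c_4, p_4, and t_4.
a_1 = 8; b_1 = 3; c_1 = 5; p_1 = 1.5; q_1 = 2; a_2 = 2; b_2 = 6; c_2 = 5.5; a_3 = 4; b_3 = 2; c_3 = 3; a_4 = 5.5; b_4 = 1.5; c_4 = 4; p_4 = 1.5; t_4 = 4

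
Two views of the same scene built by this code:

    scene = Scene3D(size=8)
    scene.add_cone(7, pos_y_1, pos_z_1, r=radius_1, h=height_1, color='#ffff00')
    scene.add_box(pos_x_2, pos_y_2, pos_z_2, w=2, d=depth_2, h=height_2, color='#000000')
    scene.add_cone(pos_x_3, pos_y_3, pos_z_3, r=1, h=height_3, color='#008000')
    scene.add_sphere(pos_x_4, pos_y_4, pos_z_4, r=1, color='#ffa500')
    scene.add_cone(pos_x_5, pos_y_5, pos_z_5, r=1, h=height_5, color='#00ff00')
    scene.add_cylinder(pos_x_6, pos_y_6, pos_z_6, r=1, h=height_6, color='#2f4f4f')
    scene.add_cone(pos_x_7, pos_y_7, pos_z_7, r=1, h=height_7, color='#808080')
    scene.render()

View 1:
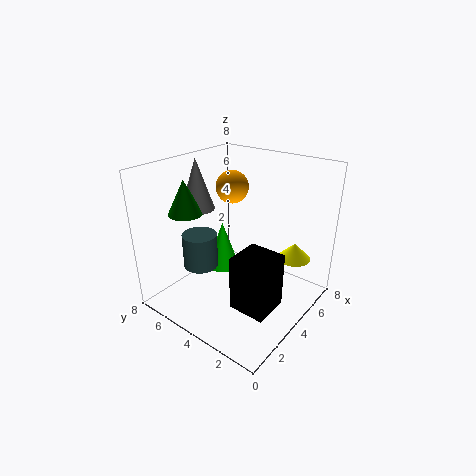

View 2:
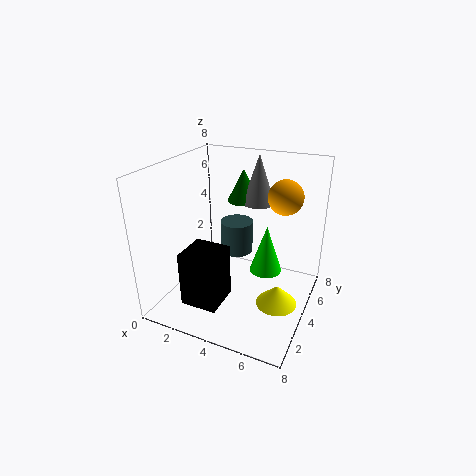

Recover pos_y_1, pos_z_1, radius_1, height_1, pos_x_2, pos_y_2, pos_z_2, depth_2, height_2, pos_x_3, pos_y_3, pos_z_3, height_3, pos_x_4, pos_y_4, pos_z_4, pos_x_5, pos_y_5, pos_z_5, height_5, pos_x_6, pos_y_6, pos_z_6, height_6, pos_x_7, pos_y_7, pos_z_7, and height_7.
pos_y_1 = 2
pos_z_1 = 2
radius_1 = 1
height_1 = 1
pos_x_2 = 2
pos_y_2 = 1
pos_z_2 = 1
depth_2 = 2
height_2 = 3
pos_x_3 = 3
pos_y_3 = 7
pos_z_3 = 5
height_3 = 2
pos_x_4 = 6
pos_y_4 = 6
pos_z_4 = 6
pos_x_5 = 5
pos_y_5 = 6
pos_z_5 = 1
height_5 = 3
pos_x_6 = 3
pos_y_6 = 6
pos_z_6 = 2
height_6 = 2
pos_x_7 = 4
pos_y_7 = 7
pos_z_7 = 5
height_7 = 3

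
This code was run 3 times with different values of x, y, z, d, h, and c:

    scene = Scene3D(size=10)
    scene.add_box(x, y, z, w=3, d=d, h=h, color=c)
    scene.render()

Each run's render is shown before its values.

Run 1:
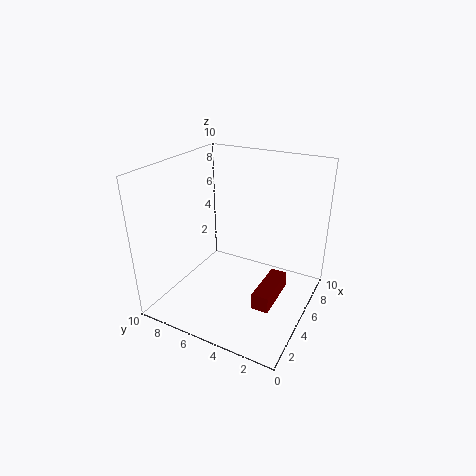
x = 1
y = 1
z = 3
d = 1
h = 1
c = 'maroon'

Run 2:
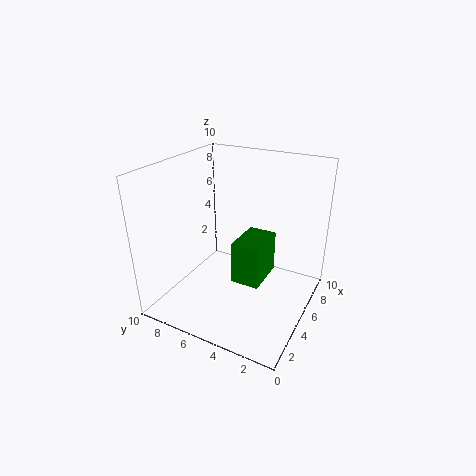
x = 4
y = 3
z = 2
d = 2
h = 3
c = 'green'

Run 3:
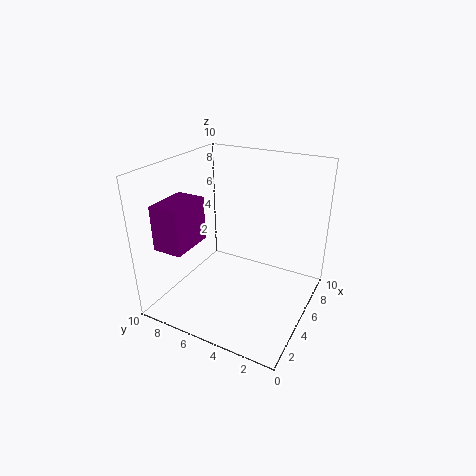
x = 1
y = 7
z = 5
d = 2
h = 3
c = 'purple'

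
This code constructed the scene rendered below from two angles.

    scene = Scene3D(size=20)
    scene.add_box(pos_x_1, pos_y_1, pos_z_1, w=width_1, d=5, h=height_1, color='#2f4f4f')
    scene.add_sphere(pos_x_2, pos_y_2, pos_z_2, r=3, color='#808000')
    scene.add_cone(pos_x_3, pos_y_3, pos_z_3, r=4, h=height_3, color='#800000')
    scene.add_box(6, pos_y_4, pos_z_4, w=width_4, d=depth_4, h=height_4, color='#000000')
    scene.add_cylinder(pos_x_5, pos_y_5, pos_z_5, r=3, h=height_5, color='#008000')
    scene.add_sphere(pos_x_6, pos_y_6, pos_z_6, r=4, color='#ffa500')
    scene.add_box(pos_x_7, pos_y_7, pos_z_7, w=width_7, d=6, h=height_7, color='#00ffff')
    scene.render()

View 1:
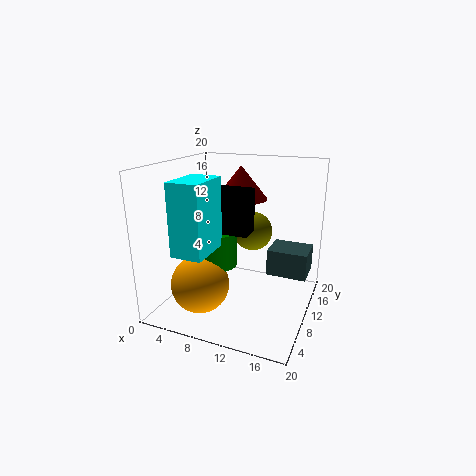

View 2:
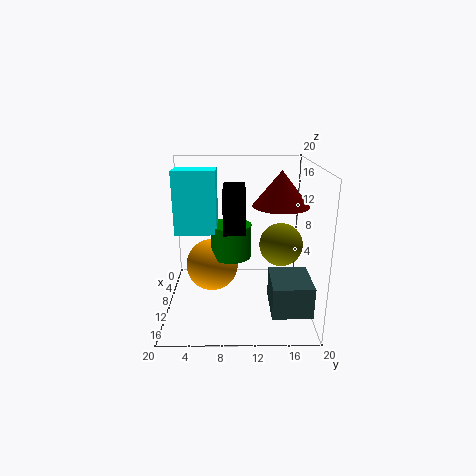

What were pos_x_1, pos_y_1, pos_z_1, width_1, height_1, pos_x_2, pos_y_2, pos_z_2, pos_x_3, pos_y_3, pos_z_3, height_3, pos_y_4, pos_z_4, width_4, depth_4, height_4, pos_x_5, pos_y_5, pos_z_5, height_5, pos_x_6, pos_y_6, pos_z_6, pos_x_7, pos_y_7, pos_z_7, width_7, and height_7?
pos_x_1 = 13, pos_y_1 = 14, pos_z_1 = 3, width_1 = 6, height_1 = 4, pos_x_2 = 10, pos_y_2 = 16, pos_z_2 = 9, pos_x_3 = 8, pos_y_3 = 16, pos_z_3 = 14, height_3 = 5, pos_y_4 = 8, pos_z_4 = 11, width_4 = 6, depth_4 = 3, height_4 = 6, pos_x_5 = 7, pos_y_5 = 9, pos_z_5 = 6, height_5 = 5, pos_x_6 = 6, pos_y_6 = 6, pos_z_6 = 4, pos_x_7 = 5, pos_y_7 = 1, pos_z_7 = 10, width_7 = 4, height_7 = 9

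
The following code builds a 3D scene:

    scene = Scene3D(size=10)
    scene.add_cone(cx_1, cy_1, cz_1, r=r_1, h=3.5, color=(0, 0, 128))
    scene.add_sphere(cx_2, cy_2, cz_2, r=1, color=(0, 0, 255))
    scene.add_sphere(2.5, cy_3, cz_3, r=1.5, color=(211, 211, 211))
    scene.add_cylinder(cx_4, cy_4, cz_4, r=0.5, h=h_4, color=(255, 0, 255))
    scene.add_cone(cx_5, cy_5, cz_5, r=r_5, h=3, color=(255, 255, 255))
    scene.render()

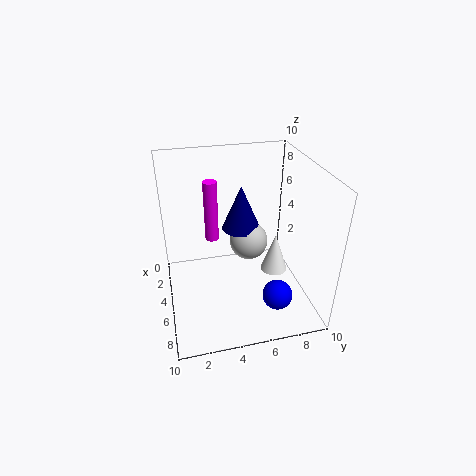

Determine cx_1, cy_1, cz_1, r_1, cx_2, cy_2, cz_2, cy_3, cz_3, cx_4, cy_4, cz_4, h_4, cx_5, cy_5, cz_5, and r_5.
cx_1 = 2
cy_1 = 6
cz_1 = 4
r_1 = 1.5
cx_2 = 8
cy_2 = 7
cz_2 = 2
cy_3 = 6.5
cz_3 = 3
cx_4 = 3
cy_4 = 3.5
cz_4 = 4
h_4 = 4.5
cx_5 = 4.5
cy_5 = 8
cz_5 = 1.5
r_5 = 1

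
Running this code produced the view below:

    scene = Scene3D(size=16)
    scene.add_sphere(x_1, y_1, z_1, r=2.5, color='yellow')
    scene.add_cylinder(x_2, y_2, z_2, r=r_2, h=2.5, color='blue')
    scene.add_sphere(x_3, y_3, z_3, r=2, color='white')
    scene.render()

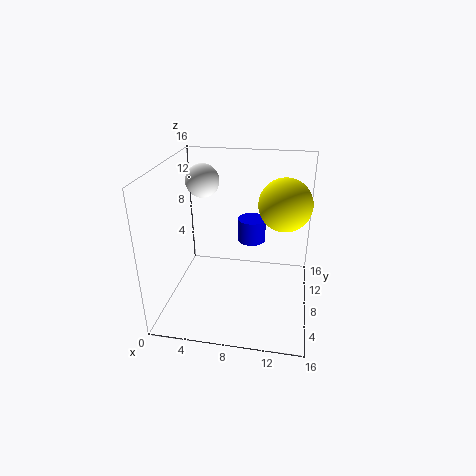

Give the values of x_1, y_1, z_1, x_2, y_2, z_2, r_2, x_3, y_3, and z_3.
x_1 = 13, y_1 = 5, z_1 = 13.5, x_2 = 9.5, y_2 = 8, z_2 = 8, r_2 = 1.5, x_3 = 3, y_3 = 12, z_3 = 13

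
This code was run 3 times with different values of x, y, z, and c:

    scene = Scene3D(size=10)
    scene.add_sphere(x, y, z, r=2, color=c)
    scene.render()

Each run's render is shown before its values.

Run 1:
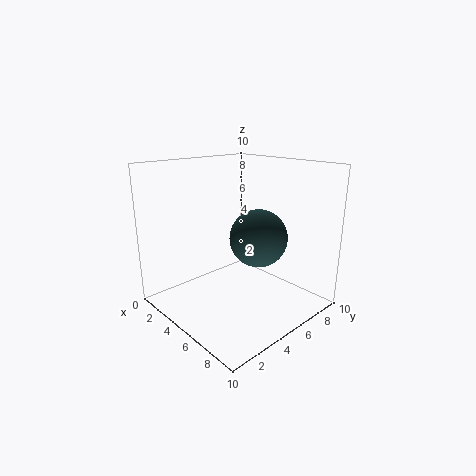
x = 6, y = 6, z = 5, c = 'darkslategray'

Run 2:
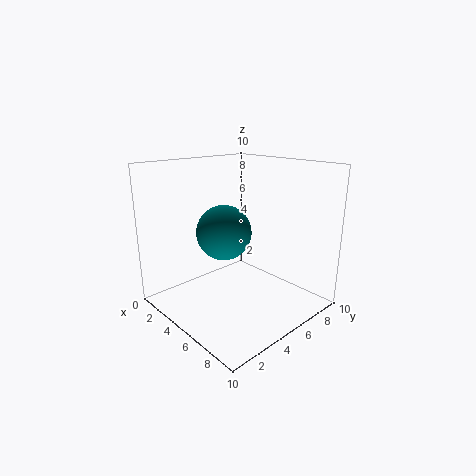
x = 3.5, y = 5, z = 5, c = 'teal'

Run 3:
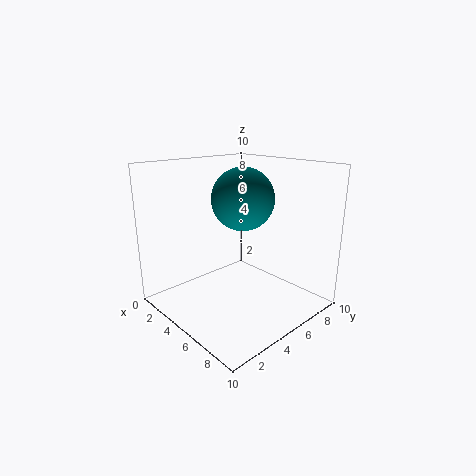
x = 6, y = 4.5, z = 8, c = 'teal'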